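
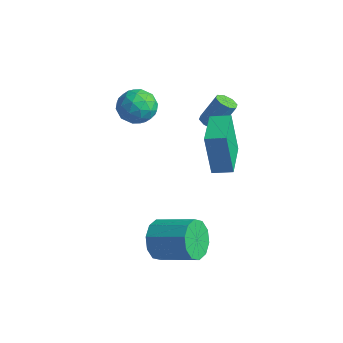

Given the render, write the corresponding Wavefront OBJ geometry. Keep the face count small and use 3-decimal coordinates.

v 1.458 2.014 1.726
v 1.982 2.08 1.54
v 2.366 2.731 2.847
v 1.842 2.666 3.034
v 1.732 2.415 1.447
v 2.115 3.066 2.754
v 1.321 2.515 1.517
v 1.705 3.167 2.824
v 0.991 2.322 1.71
v 1.374 2.974 3.017
v 0.934 1.949 1.913
v 1.318 2.6 3.22
v 1.185 1.614 2.006
v 1.568 2.265 3.313
v 1.595 1.513 1.936
v 1.979 2.165 3.243
v 1.926 1.706 1.743
v 2.309 2.358 3.05
v 2.879 1.072 1.249
v 2.493 0.988 3.332
v 3.591 1.681 1.405
v 3.205 1.597 3.488
v 4.215 -0.537 1.432
v 3.829 -0.621 3.515
v 4.927 0.072 1.588
v 4.541 -0.012 3.671
v -1.731 0.344 3.038
v -1.078 0.899 2.524
v -1.062 -0.999 2.436
v -0.409 -0.444 1.922
v -0.351 -0.49 2.918
v -0.764 0.34 3.29
v -1.376 -0.44 1.67
v -1.789 0.39 2.042
v -0.859 0.414 1.679
v -0.225 0.384 2.45
v -1.915 -0.484 2.51
v -1.281 -0.514 3.281
v -1.463 0.739 2.834
v -0.677 -0.839 2.126
v -0.643 -0.866 2.712
v -0.259 -0.54 2.41
v -1.279 0.411 3.284
v -0.895 0.737 2.982
v -0.468 -0.079 3.214
v -1.245 -0.837 1.978
v -0.861 -0.511 1.676
v -1.881 0.44 2.55
v -1.497 0.766 2.248
v -1.672 -0.021 1.746
v -0.951 0.781 2.035
v -0.558 -0.008 1.681
v -1.126 -0.006 1.533
v -1.369 0.481 1.751
v -0.578 0.763 2.489
v -0.185 -0.026 2.135
v -0.151 -0.053 2.72
v -0.394 0.435 2.939
v -0.449 0.478 1.992
v -1.955 -0.074 2.825
v -1.562 -0.863 2.471
v -1.746 -0.535 2.021
v -1.989 -0.047 2.24
v -1.582 -0.092 3.279
v -1.189 -0.881 2.925
v -0.771 -0.581 3.209
v -1.014 -0.094 3.427
v -1.691 -0.578 2.968
v 3.028 -2.542 -2.732
v 3.527 -2.877 -3.593
v 5.192 -2.153 -2.909
v 4.692 -1.818 -2.048
v 3.312 -2.276 -3.707
v 4.977 -1.551 -3.023
v 2.988 -1.776 -3.449
v 4.653 -1.051 -2.765
v 2.68 -1.569 -2.917
v 4.345 -0.844 -2.233
v 2.504 -1.734 -2.314
v 4.169 -1.009 -1.63
v 2.528 -2.207 -1.871
v 4.193 -1.483 -1.187
v 2.743 -2.809 -1.757
v 4.408 -2.084 -1.073
v 3.067 -3.309 -2.015
v 4.732 -2.584 -1.331
v 3.375 -3.516 -2.547
v 5.04 -2.791 -1.863
v 3.551 -3.351 -3.15
v 5.216 -2.626 -2.466
f 2 1 5
f 2 5 3
f 3 5 6
f 3 6 4
f 5 1 7
f 5 7 6
f 6 7 8
f 6 8 4
f 7 1 9
f 7 9 8
f 8 9 10
f 8 10 4
f 9 1 11
f 9 11 10
f 10 11 12
f 10 12 4
f 11 1 13
f 11 13 12
f 12 13 14
f 12 14 4
f 13 1 15
f 13 15 14
f 14 15 16
f 14 16 4
f 15 1 17
f 15 17 16
f 16 17 18
f 16 18 4
f 17 1 2
f 17 2 18
f 18 2 3
f 18 3 4
f 20 22 19
f 23 20 19
f 19 22 21
f 21 23 19
f 20 26 22
f 24 20 23
f 24 26 20
f 22 26 21
f 25 23 21
f 21 26 25
f 25 24 23
f 26 24 25
f 27 64 43
f 64 38 67
f 43 67 32
f 64 67 43
f 27 43 39
f 43 32 44
f 39 44 28
f 43 44 39
f 27 39 48
f 39 28 49
f 48 49 34
f 39 49 48
f 27 48 60
f 48 34 63
f 60 63 37
f 48 63 60
f 27 60 64
f 60 37 68
f 64 68 38
f 60 68 64
f 28 44 55
f 44 32 58
f 55 58 36
f 44 58 55
f 32 67 45
f 67 38 66
f 45 66 31
f 67 66 45
f 38 68 65
f 68 37 61
f 65 61 29
f 68 61 65
f 37 63 62
f 63 34 50
f 62 50 33
f 63 50 62
f 34 49 54
f 49 28 51
f 54 51 35
f 49 51 54
f 30 56 42
f 56 36 57
f 42 57 31
f 56 57 42
f 30 42 40
f 42 31 41
f 40 41 29
f 42 41 40
f 30 40 47
f 40 29 46
f 47 46 33
f 40 46 47
f 30 47 52
f 47 33 53
f 52 53 35
f 47 53 52
f 30 52 56
f 52 35 59
f 56 59 36
f 52 59 56
f 31 57 45
f 57 36 58
f 45 58 32
f 57 58 45
f 29 41 65
f 41 31 66
f 65 66 38
f 41 66 65
f 33 46 62
f 46 29 61
f 62 61 37
f 46 61 62
f 35 53 54
f 53 33 50
f 54 50 34
f 53 50 54
f 36 59 55
f 59 35 51
f 55 51 28
f 59 51 55
f 70 69 73
f 70 73 71
f 71 73 74
f 71 74 72
f 73 69 75
f 73 75 74
f 74 75 76
f 74 76 72
f 75 69 77
f 75 77 76
f 76 77 78
f 76 78 72
f 77 69 79
f 77 79 78
f 78 79 80
f 78 80 72
f 79 69 81
f 79 81 80
f 80 81 82
f 80 82 72
f 81 69 83
f 81 83 82
f 82 83 84
f 82 84 72
f 83 69 85
f 83 85 84
f 84 85 86
f 84 86 72
f 85 69 87
f 85 87 86
f 86 87 88
f 86 88 72
f 87 69 89
f 87 89 88
f 88 89 90
f 88 90 72
f 89 69 70
f 89 70 90
f 90 70 71
f 90 71 72



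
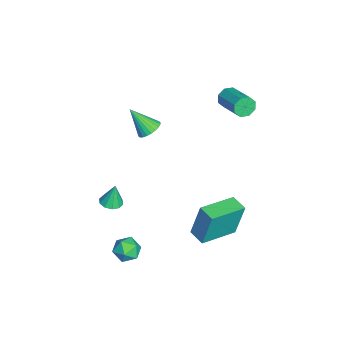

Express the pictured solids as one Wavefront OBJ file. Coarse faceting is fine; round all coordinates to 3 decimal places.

v 3.578 -1.913 -3.208
v 4.024 -2.107 -2.615
v 3.656 -3.073 -3.645
v 4.102 -3.267 -3.052
v 3.36 -3.106 -2.937
v 3.312 -2.389 -2.667
v 4.368 -2.791 -3.593
v 4.32 -2.074 -3.323
v 4.512 -2.649 -2.852
v 3.89 -2.844 -2.447
v 3.79 -2.336 -3.813
v 3.168 -2.531 -3.408
v 2.914 0.439 -2.593
v 2.843 0.892 -0.677
v 1.621 2.013 -3.014
v 1.551 2.467 -1.098
v 3.649 1.013 -2.702
v 3.579 1.467 -0.786
v 2.357 2.588 -3.123
v 2.286 3.041 -1.207
v 0.831 -3.522 -2.444
v 1.434 -3.431 -2.43
v 0.769 -3.298 -1.196
v 1.268 -3.099 -2.498
v 0.935 -2.929 -2.545
v 0.563 -2.985 -2.554
v 0.292 -3.246 -2.521
v 0.228 -3.612 -2.458
v 0.394 -3.944 -2.391
v 0.727 -4.114 -2.344
v 1.1 -4.058 -2.335
v 1.37 -3.797 -2.368
v -2.699 -1.784 0.063
v -2.073 -2.07 0.009
v -3.041 -2.776 1.337
v -2.024 -1.868 0.179
v -2.077 -1.653 0.332
v -2.225 -1.458 0.444
v -2.445 -1.313 0.498
v -2.704 -1.239 0.486
v -2.962 -1.249 0.409
v -3.18 -1.34 0.28
v -3.324 -1.498 0.118
v -3.374 -1.701 -0.053
v -3.32 -1.916 -0.206
v -3.172 -2.111 -0.318
v -2.952 -2.256 -0.372
v -2.694 -2.33 -0.36
v -2.436 -2.32 -0.283
v -2.218 -2.229 -0.154
v -2.237 2.127 3.212
v -1.923 1.921 2.719
v -0.55 2.727 3.254
v -0.863 2.933 3.748
v -2.136 2.337 2.638
v -0.763 3.143 3.173
v -2.408 2.631 2.893
v -1.034 3.436 3.429
v -2.579 2.629 3.336
v -1.206 3.435 3.871
v -2.55 2.333 3.706
v -1.177 3.139 4.241
v -2.337 1.917 3.787
v -0.964 2.723 4.322
v -2.066 1.624 3.531
v -0.692 2.429 4.067
v -1.894 1.625 3.089
v -0.521 2.431 3.624
f 1 12 6
f 1 6 2
f 1 2 8
f 1 8 11
f 1 11 12
f 2 6 10
f 6 12 5
f 12 11 3
f 11 8 7
f 8 2 9
f 4 10 5
f 4 5 3
f 4 3 7
f 4 7 9
f 4 9 10
f 5 10 6
f 3 5 12
f 7 3 11
f 9 7 8
f 10 9 2
f 14 16 13
f 17 14 13
f 13 16 15
f 15 17 13
f 14 20 16
f 18 14 17
f 18 20 14
f 16 20 15
f 19 17 15
f 15 20 19
f 19 18 17
f 20 18 19
f 22 21 24
f 22 24 23
f 24 21 25
f 24 25 23
f 25 21 26
f 25 26 23
f 26 21 27
f 26 27 23
f 27 21 28
f 27 28 23
f 28 21 29
f 28 29 23
f 29 21 30
f 29 30 23
f 30 21 31
f 30 31 23
f 31 21 32
f 31 32 23
f 32 21 22
f 32 22 23
f 34 33 36
f 34 36 35
f 36 33 37
f 36 37 35
f 37 33 38
f 37 38 35
f 38 33 39
f 38 39 35
f 39 33 40
f 39 40 35
f 40 33 41
f 40 41 35
f 41 33 42
f 41 42 35
f 42 33 43
f 42 43 35
f 43 33 44
f 43 44 35
f 44 33 45
f 44 45 35
f 45 33 46
f 45 46 35
f 46 33 47
f 46 47 35
f 47 33 48
f 47 48 35
f 48 33 49
f 48 49 35
f 49 33 50
f 49 50 35
f 50 33 34
f 50 34 35
f 52 51 55
f 52 55 53
f 53 55 56
f 53 56 54
f 55 51 57
f 55 57 56
f 56 57 58
f 56 58 54
f 57 51 59
f 57 59 58
f 58 59 60
f 58 60 54
f 59 51 61
f 59 61 60
f 60 61 62
f 60 62 54
f 61 51 63
f 61 63 62
f 62 63 64
f 62 64 54
f 63 51 65
f 63 65 64
f 64 65 66
f 64 66 54
f 65 51 67
f 65 67 66
f 66 67 68
f 66 68 54
f 67 51 52
f 67 52 68
f 68 52 53
f 68 53 54



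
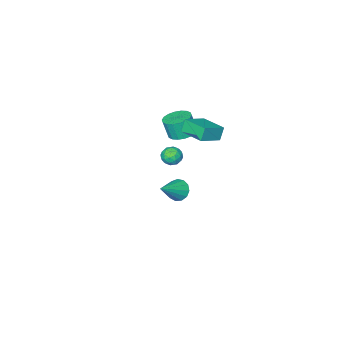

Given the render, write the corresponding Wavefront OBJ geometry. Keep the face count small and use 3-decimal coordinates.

v -3.796 -2.038 1.028
v -3.138 -2.6 0.78
v -2.946 -2.924 2.024
v -3.604 -2.362 2.272
v -2.943 -2.255 0.84
v -2.751 -2.579 2.084
v -2.917 -1.867 0.937
v -2.725 -2.192 2.181
v -3.065 -1.513 1.052
v -2.873 -1.838 2.296
v -3.358 -1.263 1.162
v -3.166 -1.588 2.406
v -3.737 -1.167 1.246
v -3.545 -1.491 2.49
v -4.128 -1.242 1.286
v -3.937 -1.567 2.531
v -4.454 -1.476 1.276
v -4.262 -1.8 2.52
v -4.649 -1.821 1.216
v -4.457 -2.145 2.46
v -4.675 -2.208 1.119
v -4.483 -2.533 2.363
v -4.527 -2.562 1.004
v -4.335 -2.887 2.248
v -4.234 -2.812 0.894
v -4.042 -3.137 2.138
v -3.855 -2.909 0.81
v -3.663 -3.233 2.054
v -3.463 -2.833 0.769
v -3.272 -3.158 2.014
v -0.289 2.074 3.351
v 0.054 2.375 2.87
v 0.586 2.065 3.97
v 0.929 2.366 3.489
v 0.453 2.695 3.812
v -0.088 2.7 3.43
v 0.728 1.74 3.41
v 0.187 1.745 3.028
v 0.682 2.168 2.907
v 0.513 2.758 3.156
v 0.127 1.682 3.684
v -0.042 2.272 3.933
v -0.194 2.225 3.056
v 0.834 2.215 3.784
v 0.554 2.408 3.974
v 0.756 2.585 3.691
v -0.278 2.416 3.385
v -0.076 2.593 3.103
v 0.159 2.781 3.656
v 0.716 1.847 3.737
v 0.918 2.024 3.455
v -0.116 1.855 3.149
v 0.086 2.032 2.866
v 0.481 1.659 3.184
v 0.377 2.281 2.796
v 0.891 2.275 3.159
v 0.773 1.907 3.113
v 0.455 1.911 2.888
v 0.277 2.628 2.942
v 0.791 2.622 3.305
v 0.511 2.815 3.495
v 0.194 2.819 3.27
v 0.646 2.506 2.963
v -0.151 1.818 3.535
v 0.363 1.812 3.898
v 0.446 1.621 3.57
v 0.129 1.625 3.345
v -0.251 2.165 3.681
v 0.263 2.159 4.044
v 0.185 2.529 3.952
v -0.133 2.533 3.727
v -0.006 1.934 3.877
v -2.849 0.736 3.222
v -3.201 0.65 4.068
v -2.942 2.398 3.353
v -3.294 2.312 4.199
v -1.466 0.768 3.801
v -1.818 0.682 4.647
v -1.559 2.43 3.932
v -1.911 2.344 4.778
v -3.593 -2.217 -4.176
v -3.196 -1.966 -4.824
v -2.027 -1.923 -3.104
v -3.388 -1.601 -4.644
v -3.645 -1.43 -4.315
v -3.886 -1.51 -3.942
v -4.033 -1.814 -3.643
v -4.041 -2.246 -3.514
v -3.906 -2.668 -3.595
v -3.672 -2.947 -3.86
v -3.413 -2.995 -4.226
v -3.211 -2.795 -4.576
v -3.13 -2.411 -4.799
f 2 1 5
f 2 5 3
f 3 5 6
f 3 6 4
f 5 1 7
f 5 7 6
f 6 7 8
f 6 8 4
f 7 1 9
f 7 9 8
f 8 9 10
f 8 10 4
f 9 1 11
f 9 11 10
f 10 11 12
f 10 12 4
f 11 1 13
f 11 13 12
f 12 13 14
f 12 14 4
f 13 1 15
f 13 15 14
f 14 15 16
f 14 16 4
f 15 1 17
f 15 17 16
f 16 17 18
f 16 18 4
f 17 1 19
f 17 19 18
f 18 19 20
f 18 20 4
f 19 1 21
f 19 21 20
f 20 21 22
f 20 22 4
f 21 1 23
f 21 23 22
f 22 23 24
f 22 24 4
f 23 1 25
f 23 25 24
f 24 25 26
f 24 26 4
f 25 1 27
f 25 27 26
f 26 27 28
f 26 28 4
f 27 1 29
f 27 29 28
f 28 29 30
f 28 30 4
f 29 1 2
f 29 2 30
f 30 2 3
f 30 3 4
f 31 68 47
f 68 42 71
f 47 71 36
f 68 71 47
f 31 47 43
f 47 36 48
f 43 48 32
f 47 48 43
f 31 43 52
f 43 32 53
f 52 53 38
f 43 53 52
f 31 52 64
f 52 38 67
f 64 67 41
f 52 67 64
f 31 64 68
f 64 41 72
f 68 72 42
f 64 72 68
f 32 48 59
f 48 36 62
f 59 62 40
f 48 62 59
f 36 71 49
f 71 42 70
f 49 70 35
f 71 70 49
f 42 72 69
f 72 41 65
f 69 65 33
f 72 65 69
f 41 67 66
f 67 38 54
f 66 54 37
f 67 54 66
f 38 53 58
f 53 32 55
f 58 55 39
f 53 55 58
f 34 60 46
f 60 40 61
f 46 61 35
f 60 61 46
f 34 46 44
f 46 35 45
f 44 45 33
f 46 45 44
f 34 44 51
f 44 33 50
f 51 50 37
f 44 50 51
f 34 51 56
f 51 37 57
f 56 57 39
f 51 57 56
f 34 56 60
f 56 39 63
f 60 63 40
f 56 63 60
f 35 61 49
f 61 40 62
f 49 62 36
f 61 62 49
f 33 45 69
f 45 35 70
f 69 70 42
f 45 70 69
f 37 50 66
f 50 33 65
f 66 65 41
f 50 65 66
f 39 57 58
f 57 37 54
f 58 54 38
f 57 54 58
f 40 63 59
f 63 39 55
f 59 55 32
f 63 55 59
f 74 76 73
f 77 74 73
f 73 76 75
f 75 77 73
f 74 80 76
f 78 74 77
f 78 80 74
f 76 80 75
f 79 77 75
f 75 80 79
f 79 78 77
f 80 78 79
f 82 81 84
f 82 84 83
f 84 81 85
f 84 85 83
f 85 81 86
f 85 86 83
f 86 81 87
f 86 87 83
f 87 81 88
f 87 88 83
f 88 81 89
f 88 89 83
f 89 81 90
f 89 90 83
f 90 81 91
f 90 91 83
f 91 81 92
f 91 92 83
f 92 81 93
f 92 93 83
f 93 81 82
f 93 82 83



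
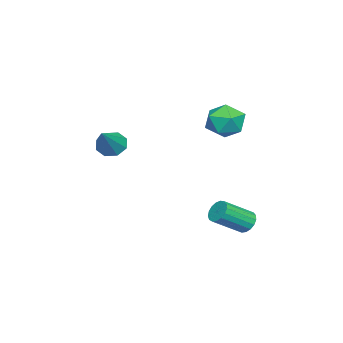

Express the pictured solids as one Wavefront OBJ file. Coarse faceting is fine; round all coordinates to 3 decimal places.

v 0.583 2.4 2.142
v 0.994 2.7 3.002
v 1.486 1.06 2.178
v 1.897 1.36 3.038
v 0.937 1.085 3.012
v 0.379 1.913 2.99
v 2.101 1.847 2.19
v 1.543 2.675 2.168
v 1.932 2.358 3.032
v 1.212 1.887 3.54
v 1.268 1.873 1.64
v 0.548 1.402 2.148
v 2.519 -2.821 1.089
v 2.985 -2.957 0.543
v 3.881 -2.739 2.231
v 2.892 -2.41 0.614
v 2.581 -2.105 0.963
v 2.233 -2.219 1.386
v 2.053 -2.686 1.634
v 2.146 -3.232 1.563
v 2.457 -3.538 1.214
v 2.805 -3.424 0.791
v 1.646 3.01 -3.13
v 1.995 2.896 -3.617
v 2.944 1.876 -2.697
v 2.594 1.99 -2.21
v 2.122 3.128 -3.492
v 3.071 2.107 -2.572
v 2.141 3.332 -3.284
v 3.09 2.311 -2.364
v 2.045 3.462 -3.041
v 2.994 2.442 -2.121
v 1.858 3.489 -2.818
v 2.807 2.469 -1.898
v 1.623 3.407 -2.667
v 2.572 2.386 -1.747
v 1.392 3.233 -2.622
v 2.341 2.213 -1.702
v 1.22 3.009 -2.693
v 2.169 1.988 -1.773
v 1.145 2.784 -2.864
v 2.094 1.764 -1.944
v 1.185 2.612 -3.097
v 2.134 1.591 -2.177
v 1.33 2.531 -3.337
v 2.279 1.51 -2.416
v 1.548 2.559 -3.529
v 2.497 1.539 -2.609
v 1.788 2.691 -3.63
v 2.737 1.671 -2.71
f 1 12 6
f 1 6 2
f 1 2 8
f 1 8 11
f 1 11 12
f 2 6 10
f 6 12 5
f 12 11 3
f 11 8 7
f 8 2 9
f 4 10 5
f 4 5 3
f 4 3 7
f 4 7 9
f 4 9 10
f 5 10 6
f 3 5 12
f 7 3 11
f 9 7 8
f 10 9 2
f 14 13 16
f 14 16 15
f 16 13 17
f 16 17 15
f 17 13 18
f 17 18 15
f 18 13 19
f 18 19 15
f 19 13 20
f 19 20 15
f 20 13 21
f 20 21 15
f 21 13 22
f 21 22 15
f 22 13 14
f 22 14 15
f 24 23 27
f 24 27 25
f 25 27 28
f 25 28 26
f 27 23 29
f 27 29 28
f 28 29 30
f 28 30 26
f 29 23 31
f 29 31 30
f 30 31 32
f 30 32 26
f 31 23 33
f 31 33 32
f 32 33 34
f 32 34 26
f 33 23 35
f 33 35 34
f 34 35 36
f 34 36 26
f 35 23 37
f 35 37 36
f 36 37 38
f 36 38 26
f 37 23 39
f 37 39 38
f 38 39 40
f 38 40 26
f 39 23 41
f 39 41 40
f 40 41 42
f 40 42 26
f 41 23 43
f 41 43 42
f 42 43 44
f 42 44 26
f 43 23 45
f 43 45 44
f 44 45 46
f 44 46 26
f 45 23 47
f 45 47 46
f 46 47 48
f 46 48 26
f 47 23 49
f 47 49 48
f 48 49 50
f 48 50 26
f 49 23 24
f 49 24 50
f 50 24 25
f 50 25 26



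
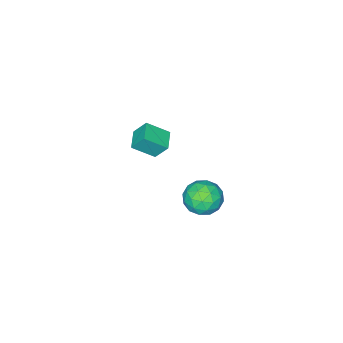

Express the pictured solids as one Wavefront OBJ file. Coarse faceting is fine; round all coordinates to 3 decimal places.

v 0.568 4.908 -1.143
v 1.159 4.494 -2.034
v -0.519 3.406 -1.166
v 0.072 2.992 -2.057
v 0.563 3.057 -1.024
v 1.235 3.986 -1.009
v -0.595 3.914 -2.191
v 0.077 4.843 -2.176
v 0.44 3.88 -2.681
v 1.156 3.35 -1.96
v -0.516 4.55 -1.24
v 0.2 4.02 -0.519
v 0.959 4.833 -1.586
v -0.319 3.067 -1.614
v -0.03 3.106 -1.006
v 0.317 2.862 -1.53
v 1.004 4.534 -0.984
v 1.351 4.291 -1.508
v 1.001 3.446 -0.914
v -0.711 3.609 -1.692
v -0.364 3.366 -2.216
v 0.323 5.038 -1.67
v 0.67 4.794 -2.194
v -0.361 4.454 -2.286
v 0.884 4.229 -2.49
v 0.245 3.346 -2.504
v -0.148 3.888 -2.583
v 0.247 4.434 -2.574
v 1.305 3.917 -2.066
v 0.666 3.034 -2.08
v 0.955 3.073 -1.473
v 1.349 3.619 -1.464
v 0.882 3.556 -2.447
v -0.026 4.866 -1.12
v -0.665 3.983 -1.134
v -0.709 4.281 -1.736
v -0.315 4.827 -1.727
v 0.395 4.554 -0.696
v -0.244 3.671 -0.71
v 0.393 3.466 -0.626
v 0.788 4.012 -0.617
v -0.242 4.344 -0.753
v -2.259 -3.968 -3.314
v -2.605 -3.291 -2.272
v -3.219 -3.064 -4.22
v -3.566 -2.388 -3.177
v -1.294 -3.152 -3.523
v -1.641 -2.476 -2.48
v -2.255 -2.249 -4.428
v -2.601 -1.572 -3.386
f 1 38 17
f 38 12 41
f 17 41 6
f 38 41 17
f 1 17 13
f 17 6 18
f 13 18 2
f 17 18 13
f 1 13 22
f 13 2 23
f 22 23 8
f 13 23 22
f 1 22 34
f 22 8 37
f 34 37 11
f 22 37 34
f 1 34 38
f 34 11 42
f 38 42 12
f 34 42 38
f 2 18 29
f 18 6 32
f 29 32 10
f 18 32 29
f 6 41 19
f 41 12 40
f 19 40 5
f 41 40 19
f 12 42 39
f 42 11 35
f 39 35 3
f 42 35 39
f 11 37 36
f 37 8 24
f 36 24 7
f 37 24 36
f 8 23 28
f 23 2 25
f 28 25 9
f 23 25 28
f 4 30 16
f 30 10 31
f 16 31 5
f 30 31 16
f 4 16 14
f 16 5 15
f 14 15 3
f 16 15 14
f 4 14 21
f 14 3 20
f 21 20 7
f 14 20 21
f 4 21 26
f 21 7 27
f 26 27 9
f 21 27 26
f 4 26 30
f 26 9 33
f 30 33 10
f 26 33 30
f 5 31 19
f 31 10 32
f 19 32 6
f 31 32 19
f 3 15 39
f 15 5 40
f 39 40 12
f 15 40 39
f 7 20 36
f 20 3 35
f 36 35 11
f 20 35 36
f 9 27 28
f 27 7 24
f 28 24 8
f 27 24 28
f 10 33 29
f 33 9 25
f 29 25 2
f 33 25 29
f 44 46 43
f 47 44 43
f 43 46 45
f 45 47 43
f 44 50 46
f 48 44 47
f 48 50 44
f 46 50 45
f 49 47 45
f 45 50 49
f 49 48 47
f 50 48 49



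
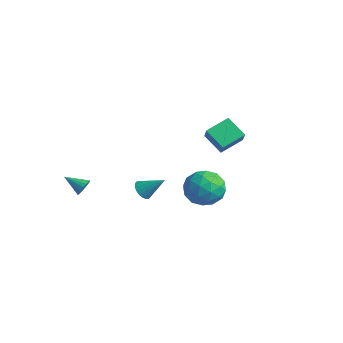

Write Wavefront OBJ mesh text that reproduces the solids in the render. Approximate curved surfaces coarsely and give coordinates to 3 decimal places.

v 3.271 0.557 -1.39
v 3.836 -0.211 -2.006
v 2.964 -0.709 -0.094
v 3.529 -1.477 -0.71
v 4.087 -0.612 -0.231
v 4.277 0.17 -1.032
v 2.523 -1.09 -1.068
v 2.713 -0.308 -1.869
v 3.374 -1.229 -1.808
v 4.34 -0.934 -1.29
v 2.46 0.014 -0.81
v 3.426 0.309 -0.292
v 3.581 0.284 -1.812
v 3.219 -1.204 -0.288
v 3.548 -0.696 -0.006
v 3.879 -1.147 -0.369
v 3.84 0.508 -1.239
v 4.172 0.056 -1.601
v 4.319 -0.179 -0.558
v 2.628 -0.976 -0.499
v 2.96 -1.428 -0.861
v 2.921 0.227 -1.731
v 3.252 -0.224 -2.094
v 2.481 -0.741 -1.542
v 3.641 -0.766 -2.057
v 3.46 -1.51 -1.296
v 2.869 -1.282 -1.506
v 2.981 -0.823 -1.977
v 4.209 -0.592 -1.753
v 4.028 -1.337 -0.991
v 4.356 -0.828 -0.71
v 4.468 -0.368 -1.18
v 3.937 -1.191 -1.636
v 2.772 0.417 -1.109
v 2.591 -0.328 -0.347
v 2.332 -0.552 -0.92
v 2.444 -0.092 -1.39
v 3.34 0.59 -0.804
v 3.159 -0.154 -0.043
v 3.819 -0.097 -0.123
v 3.931 0.362 -0.594
v 2.863 0.271 -0.464
v -0.48 -1.325 -2.89
v -0.014 -1.699 -3.057
v 0.42 -0.615 -1.97
v 0.007 -1.491 -3.237
v -0.069 -1.251 -3.349
v -0.226 -1.025 -3.37
v -0.434 -0.858 -3.296
v -0.65 -0.785 -3.141
v -0.833 -0.818 -2.937
v -0.945 -0.952 -2.724
v -0.966 -1.159 -2.543
v -0.89 -1.4 -2.432
v -0.733 -1.626 -2.411
v -0.526 -1.792 -2.485
v -0.309 -1.866 -2.639
v -0.126 -1.833 -2.843
v -3.06 -3.153 -3.328
v -2.759 -3.217 -2.872
v -4.02 -3.707 -2.772
v -2.875 -2.983 -2.839
v -3.033 -2.788 -2.918
v -3.197 -2.677 -3.091
v -3.33 -2.674 -3.318
v -3.401 -2.782 -3.548
v -3.393 -2.975 -3.727
v -3.31 -3.208 -3.815
v -3.169 -3.429 -3.791
v -3.003 -3.587 -3.661
v -2.85 -3.646 -3.455
v -2.745 -3.591 -3.22
v -2.712 -3.437 -3.009
v -0.552 2.719 -0.444
v -0.405 4.043 0.077
v 0.578 2.897 -1.216
v 0.725 4.221 -0.695
v 0.115 2.299 0.435
v 0.262 3.623 0.956
v 1.245 2.477 -0.337
v 1.392 3.801 0.184
f 1 38 17
f 38 12 41
f 17 41 6
f 38 41 17
f 1 17 13
f 17 6 18
f 13 18 2
f 17 18 13
f 1 13 22
f 13 2 23
f 22 23 8
f 13 23 22
f 1 22 34
f 22 8 37
f 34 37 11
f 22 37 34
f 1 34 38
f 34 11 42
f 38 42 12
f 34 42 38
f 2 18 29
f 18 6 32
f 29 32 10
f 18 32 29
f 6 41 19
f 41 12 40
f 19 40 5
f 41 40 19
f 12 42 39
f 42 11 35
f 39 35 3
f 42 35 39
f 11 37 36
f 37 8 24
f 36 24 7
f 37 24 36
f 8 23 28
f 23 2 25
f 28 25 9
f 23 25 28
f 4 30 16
f 30 10 31
f 16 31 5
f 30 31 16
f 4 16 14
f 16 5 15
f 14 15 3
f 16 15 14
f 4 14 21
f 14 3 20
f 21 20 7
f 14 20 21
f 4 21 26
f 21 7 27
f 26 27 9
f 21 27 26
f 4 26 30
f 26 9 33
f 30 33 10
f 26 33 30
f 5 31 19
f 31 10 32
f 19 32 6
f 31 32 19
f 3 15 39
f 15 5 40
f 39 40 12
f 15 40 39
f 7 20 36
f 20 3 35
f 36 35 11
f 20 35 36
f 9 27 28
f 27 7 24
f 28 24 8
f 27 24 28
f 10 33 29
f 33 9 25
f 29 25 2
f 33 25 29
f 44 43 46
f 44 46 45
f 46 43 47
f 46 47 45
f 47 43 48
f 47 48 45
f 48 43 49
f 48 49 45
f 49 43 50
f 49 50 45
f 50 43 51
f 50 51 45
f 51 43 52
f 51 52 45
f 52 43 53
f 52 53 45
f 53 43 54
f 53 54 45
f 54 43 55
f 54 55 45
f 55 43 56
f 55 56 45
f 56 43 57
f 56 57 45
f 57 43 58
f 57 58 45
f 58 43 44
f 58 44 45
f 60 59 62
f 60 62 61
f 62 59 63
f 62 63 61
f 63 59 64
f 63 64 61
f 64 59 65
f 64 65 61
f 65 59 66
f 65 66 61
f 66 59 67
f 66 67 61
f 67 59 68
f 67 68 61
f 68 59 69
f 68 69 61
f 69 59 70
f 69 70 61
f 70 59 71
f 70 71 61
f 71 59 72
f 71 72 61
f 72 59 73
f 72 73 61
f 73 59 60
f 73 60 61
f 75 77 74
f 78 75 74
f 74 77 76
f 76 78 74
f 75 81 77
f 79 75 78
f 79 81 75
f 77 81 76
f 80 78 76
f 76 81 80
f 80 79 78
f 81 79 80



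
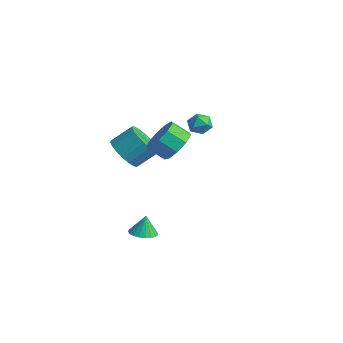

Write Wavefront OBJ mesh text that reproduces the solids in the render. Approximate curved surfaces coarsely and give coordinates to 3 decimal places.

v 2.854 -2.685 2.518
v 3.255 -2.176 3.343
v 2.588 -2.825 4.068
v 2.186 -3.335 3.242
v 2.667 -1.836 3.107
v 2 -2.486 3.832
v 2.167 -1.894 2.595
v 1.5 -2.544 3.32
v 1.988 -2.322 2.046
v 1.321 -2.972 2.771
v 2.214 -2.92 1.719
v 1.547 -3.57 2.443
v 2.739 -3.408 1.765
v 2.072 -4.058 2.49
v 3.318 -3.558 2.163
v 2.651 -4.207 2.888
v 3.679 -3.299 2.727
v 3.012 -3.949 3.452
v 3.654 -2.753 3.193
v 2.987 -3.403 3.918
v -1.158 1.355 1.634
v -0.488 1.684 1.643
v -0.812 0.676 0.697
v -0.142 1.005 0.706
v -0.341 0.547 1.261
v -0.555 0.967 1.841
v -0.745 1.393 0.499
v -0.959 1.813 1.079
v -0.233 1.707 0.942
v 0.017 1.185 1.413
v -1.317 1.175 0.927
v -1.067 0.653 1.398
v 1.306 -3.773 -4.336
v 2.073 -3.796 -4.284
v 1.234 -3.527 -3.184
v 2.021 -3.488 -4.353
v 1.844 -3.229 -4.419
v 1.575 -3.064 -4.471
v 1.259 -3.022 -4.499
v 0.951 -3.11 -4.499
v 0.704 -3.312 -4.472
v 0.561 -3.594 -4.42
v 0.548 -3.907 -4.354
v 0.665 -4.197 -4.285
v 0.893 -4.413 -4.225
v 1.192 -4.519 -4.184
v 1.511 -4.496 -4.169
v 1.795 -4.348 -4.183
v 1.993 -4.1 -4.224
v 0.496 -4.337 1.377
v 1.041 -3.877 0.593
v 1.47 -2.843 1.499
v 0.924 -3.303 2.283
v 0.647 -3.682 0.558
v 1.076 -2.648 1.463
v 0.227 -3.601 0.663
v 0.656 -2.567 1.569
v -0.146 -3.647 0.893
v 0.282 -2.613 1.798
v -0.409 -3.812 1.206
v 0.019 -2.778 2.111
v -0.515 -4.068 1.548
v -0.087 -3.034 2.454
v -0.447 -4.371 1.861
v -0.018 -3.337 2.767
v -0.215 -4.668 2.091
v 0.213 -3.633 2.996
v 0.139 -4.907 2.197
v 0.568 -3.873 3.102
v 0.556 -5.048 2.161
v 0.984 -4.014 3.067
v 0.961 -5.066 1.99
v 1.39 -4.032 2.895
v 1.287 -4.958 1.712
v 1.715 -3.924 2.618
v 1.475 -4.743 1.377
v 1.903 -3.709 2.283
v 1.494 -4.457 1.042
v 1.923 -3.423 1.948
v 1.341 -4.151 0.765
v 1.769 -3.117 1.671
f 2 1 5
f 2 5 3
f 3 5 6
f 3 6 4
f 5 1 7
f 5 7 6
f 6 7 8
f 6 8 4
f 7 1 9
f 7 9 8
f 8 9 10
f 8 10 4
f 9 1 11
f 9 11 10
f 10 11 12
f 10 12 4
f 11 1 13
f 11 13 12
f 12 13 14
f 12 14 4
f 13 1 15
f 13 15 14
f 14 15 16
f 14 16 4
f 15 1 17
f 15 17 16
f 16 17 18
f 16 18 4
f 17 1 19
f 17 19 18
f 18 19 20
f 18 20 4
f 19 1 2
f 19 2 20
f 20 2 3
f 20 3 4
f 21 32 26
f 21 26 22
f 21 22 28
f 21 28 31
f 21 31 32
f 22 26 30
f 26 32 25
f 32 31 23
f 31 28 27
f 28 22 29
f 24 30 25
f 24 25 23
f 24 23 27
f 24 27 29
f 24 29 30
f 25 30 26
f 23 25 32
f 27 23 31
f 29 27 28
f 30 29 22
f 34 33 36
f 34 36 35
f 36 33 37
f 36 37 35
f 37 33 38
f 37 38 35
f 38 33 39
f 38 39 35
f 39 33 40
f 39 40 35
f 40 33 41
f 40 41 35
f 41 33 42
f 41 42 35
f 42 33 43
f 42 43 35
f 43 33 44
f 43 44 35
f 44 33 45
f 44 45 35
f 45 33 46
f 45 46 35
f 46 33 47
f 46 47 35
f 47 33 48
f 47 48 35
f 48 33 49
f 48 49 35
f 49 33 34
f 49 34 35
f 51 50 54
f 51 54 52
f 52 54 55
f 52 55 53
f 54 50 56
f 54 56 55
f 55 56 57
f 55 57 53
f 56 50 58
f 56 58 57
f 57 58 59
f 57 59 53
f 58 50 60
f 58 60 59
f 59 60 61
f 59 61 53
f 60 50 62
f 60 62 61
f 61 62 63
f 61 63 53
f 62 50 64
f 62 64 63
f 63 64 65
f 63 65 53
f 64 50 66
f 64 66 65
f 65 66 67
f 65 67 53
f 66 50 68
f 66 68 67
f 67 68 69
f 67 69 53
f 68 50 70
f 68 70 69
f 69 70 71
f 69 71 53
f 70 50 72
f 70 72 71
f 71 72 73
f 71 73 53
f 72 50 74
f 72 74 73
f 73 74 75
f 73 75 53
f 74 50 76
f 74 76 75
f 75 76 77
f 75 77 53
f 76 50 78
f 76 78 77
f 77 78 79
f 77 79 53
f 78 50 80
f 78 80 79
f 79 80 81
f 79 81 53
f 80 50 51
f 80 51 81
f 81 51 52
f 81 52 53



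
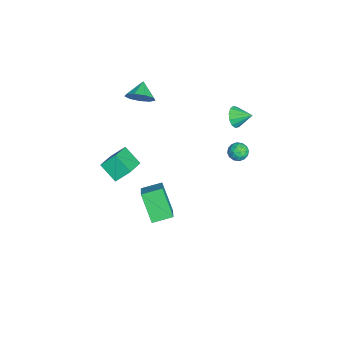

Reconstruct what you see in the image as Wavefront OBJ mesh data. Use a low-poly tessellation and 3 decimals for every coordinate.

v -1.977 -4.874 -2.792
v -2.091 -3.993 -1.971
v -3.502 -4.346 -3.568
v -3.615 -3.465 -2.746
v -1.245 -3.995 -3.634
v -1.358 -3.114 -2.812
v -2.769 -3.467 -4.409
v -2.883 -2.586 -3.588
v -2.111 3.504 -1.927
v -1.549 3.154 -1.941
v -2.411 2.986 -1.039
v -1.849 2.636 -1.053
v -1.833 3.284 -0.916
v -1.647 3.604 -1.465
v -2.313 2.536 -1.515
v -2.127 2.856 -2.064
v -1.674 2.556 -1.686
v -1.377 3.018 -1.316
v -2.583 3.122 -1.664
v -2.286 3.584 -1.294
v -1.803 3.375 -2.012
v -2.157 2.765 -0.968
v -2.147 3.146 -0.887
v -1.817 2.941 -0.896
v -1.861 3.639 -1.733
v -1.531 3.433 -1.741
v -1.698 3.51 -1.138
v -2.429 2.707 -1.239
v -2.099 2.501 -1.247
v -2.143 3.199 -2.084
v -1.813 2.994 -2.093
v -2.262 2.63 -1.842
v -1.546 2.817 -1.871
v -1.723 2.512 -1.348
v -1.996 2.454 -1.62
v -1.887 2.642 -1.943
v -1.372 3.089 -1.653
v -1.549 2.784 -1.131
v -1.539 3.165 -1.05
v -1.43 3.353 -1.373
v -1.445 2.737 -1.503
v -2.411 3.356 -1.849
v -2.588 3.051 -1.327
v -2.53 2.787 -1.607
v -2.421 2.975 -1.93
v -2.237 3.628 -1.632
v -2.414 3.323 -1.109
v -2.073 3.498 -1.037
v -1.964 3.686 -1.36
v -2.515 3.403 -1.477
v 2.911 -2.42 0.269
v 4.27 -2.391 1.205
v 2.682 -1.259 0.567
v 4.041 -1.23 1.502
v 3.939 -1.83 -1.242
v 5.298 -1.801 -0.307
v 3.71 -0.669 -0.945
v 5.069 -0.64 -0.009
v -2.399 -2.532 3.248
v -1.998 -2.821 4
v -3.361 -2.348 3.832
v -1.919 -2.214 3.94
v -2.064 -1.755 3.556
v -2.366 -1.659 3.028
v -2.684 -1.972 2.603
v -2.868 -2.546 2.48
v -2.832 -3.114 2.716
v -2.594 -3.409 3.201
v -2.265 -3.293 3.708
v -3.401 2.914 0.415
v -3.138 2.527 1.001
v -3.059 3.886 0.905
v -2.819 2.555 0.724
v -2.686 2.697 0.349
v -2.779 2.908 -0.005
v -3.07 3.121 -0.225
v -3.465 3.269 -0.243
v -3.84 3.304 -0.051
v -4.076 3.215 0.288
v -4.097 3.031 0.668
v -3.897 2.81 0.968
v -3.539 2.622 1.091
f 2 4 1
f 5 2 1
f 1 4 3
f 3 5 1
f 2 8 4
f 6 2 5
f 6 8 2
f 4 8 3
f 7 5 3
f 3 8 7
f 7 6 5
f 8 6 7
f 9 46 25
f 46 20 49
f 25 49 14
f 46 49 25
f 9 25 21
f 25 14 26
f 21 26 10
f 25 26 21
f 9 21 30
f 21 10 31
f 30 31 16
f 21 31 30
f 9 30 42
f 30 16 45
f 42 45 19
f 30 45 42
f 9 42 46
f 42 19 50
f 46 50 20
f 42 50 46
f 10 26 37
f 26 14 40
f 37 40 18
f 26 40 37
f 14 49 27
f 49 20 48
f 27 48 13
f 49 48 27
f 20 50 47
f 50 19 43
f 47 43 11
f 50 43 47
f 19 45 44
f 45 16 32
f 44 32 15
f 45 32 44
f 16 31 36
f 31 10 33
f 36 33 17
f 31 33 36
f 12 38 24
f 38 18 39
f 24 39 13
f 38 39 24
f 12 24 22
f 24 13 23
f 22 23 11
f 24 23 22
f 12 22 29
f 22 11 28
f 29 28 15
f 22 28 29
f 12 29 34
f 29 15 35
f 34 35 17
f 29 35 34
f 12 34 38
f 34 17 41
f 38 41 18
f 34 41 38
f 13 39 27
f 39 18 40
f 27 40 14
f 39 40 27
f 11 23 47
f 23 13 48
f 47 48 20
f 23 48 47
f 15 28 44
f 28 11 43
f 44 43 19
f 28 43 44
f 17 35 36
f 35 15 32
f 36 32 16
f 35 32 36
f 18 41 37
f 41 17 33
f 37 33 10
f 41 33 37
f 52 54 51
f 55 52 51
f 51 54 53
f 53 55 51
f 52 58 54
f 56 52 55
f 56 58 52
f 54 58 53
f 57 55 53
f 53 58 57
f 57 56 55
f 58 56 57
f 60 59 62
f 60 62 61
f 62 59 63
f 62 63 61
f 63 59 64
f 63 64 61
f 64 59 65
f 64 65 61
f 65 59 66
f 65 66 61
f 66 59 67
f 66 67 61
f 67 59 68
f 67 68 61
f 68 59 69
f 68 69 61
f 69 59 60
f 69 60 61
f 71 70 73
f 71 73 72
f 73 70 74
f 73 74 72
f 74 70 75
f 74 75 72
f 75 70 76
f 75 76 72
f 76 70 77
f 76 77 72
f 77 70 78
f 77 78 72
f 78 70 79
f 78 79 72
f 79 70 80
f 79 80 72
f 80 70 81
f 80 81 72
f 81 70 82
f 81 82 72
f 82 70 71
f 82 71 72



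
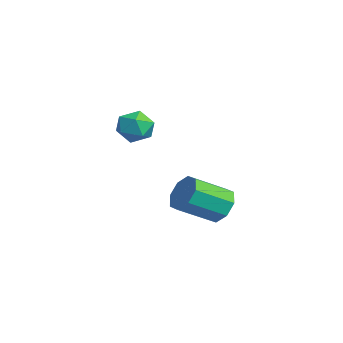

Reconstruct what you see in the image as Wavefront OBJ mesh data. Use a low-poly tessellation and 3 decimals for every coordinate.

v 1.774 0.465 1.887
v 2.206 0.407 1.416
v 2.014 -0.487 2.224
v 2.446 -0.545 1.753
v 2.549 -0.133 2.233
v 2.401 0.455 2.025
v 1.819 -0.535 1.615
v 1.671 0.053 1.407
v 2.234 -0.211 1.248
v 2.684 0.038 1.63
v 1.536 -0.118 2.01
v 1.986 0.131 2.392
v 1.205 2.814 -1.95
v 1.577 2.551 -2.481
v 1.708 1.323 -1.781
v 1.335 1.586 -1.25
v 1.885 2.793 -2.115
v 2.015 1.564 -1.414
v 1.794 3.047 -1.652
v 1.924 1.819 -0.952
v 1.358 3.165 -1.364
v 1.488 1.937 -0.664
v 0.832 3.077 -1.419
v 0.963 1.849 -0.719
v 0.525 2.836 -1.786
v 0.655 1.607 -1.085
v 0.616 2.581 -2.248
v 0.746 1.353 -1.548
v 1.052 2.463 -2.536
v 1.182 1.235 -1.836
f 1 12 6
f 1 6 2
f 1 2 8
f 1 8 11
f 1 11 12
f 2 6 10
f 6 12 5
f 12 11 3
f 11 8 7
f 8 2 9
f 4 10 5
f 4 5 3
f 4 3 7
f 4 7 9
f 4 9 10
f 5 10 6
f 3 5 12
f 7 3 11
f 9 7 8
f 10 9 2
f 14 13 17
f 14 17 15
f 15 17 18
f 15 18 16
f 17 13 19
f 17 19 18
f 18 19 20
f 18 20 16
f 19 13 21
f 19 21 20
f 20 21 22
f 20 22 16
f 21 13 23
f 21 23 22
f 22 23 24
f 22 24 16
f 23 13 25
f 23 25 24
f 24 25 26
f 24 26 16
f 25 13 27
f 25 27 26
f 26 27 28
f 26 28 16
f 27 13 29
f 27 29 28
f 28 29 30
f 28 30 16
f 29 13 14
f 29 14 30
f 30 14 15
f 30 15 16



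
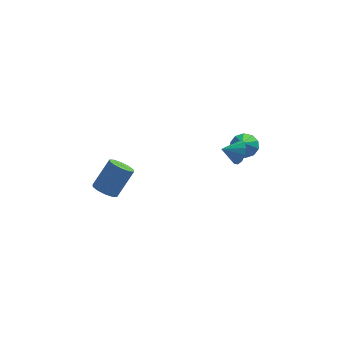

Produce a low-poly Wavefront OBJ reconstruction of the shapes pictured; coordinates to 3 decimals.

v 2.417 1.193 2.469
v 2.748 0.866 3.058
v 1.523 1.047 2.891
v 2.723 1.278 3.149
v 2.602 1.663 3.024
v 2.421 1.899 2.723
v 2.24 1.911 2.342
v 2.115 1.695 2.001
v 2.086 1.32 1.809
v 2.162 0.904 1.826
v 2.32 0.581 2.048
v 2.508 0.452 2.403
v 2.668 0.558 2.78
v -4.35 3.196 -2.194
v -3.735 3.255 -2.619
v -2.815 3.962 -1.191
v -3.43 3.904 -0.766
v -3.975 3.649 -2.66
v -3.055 4.357 -1.232
v -4.359 3.87 -2.522
v -3.439 4.578 -1.095
v -4.739 3.834 -2.259
v -3.819 4.542 -0.832
v -4.97 3.554 -1.972
v -4.05 4.262 -0.544
v -4.965 3.138 -1.769
v -4.045 3.845 -0.341
v -4.725 2.743 -1.728
v -3.805 3.451 -0.3
v -4.341 2.522 -1.865
v -3.421 3.23 -0.438
v -3.961 2.558 -2.128
v -3.041 3.266 -0.701
v -3.73 2.838 -2.416
v -2.81 3.546 -0.988
v 2.913 3.396 1.053
v 3.35 3.808 1.518
v 2.687 2.224 2.307
v 2.906 3.951 1.572
v 2.464 3.882 1.427
v 2.194 3.627 1.14
v 2.199 3.283 0.82
v 2.476 2.983 0.589
v 2.92 2.84 0.535
v 3.362 2.909 0.68
v 3.632 3.164 0.967
v 3.627 3.508 1.287
f 2 1 4
f 2 4 3
f 4 1 5
f 4 5 3
f 5 1 6
f 5 6 3
f 6 1 7
f 6 7 3
f 7 1 8
f 7 8 3
f 8 1 9
f 8 9 3
f 9 1 10
f 9 10 3
f 10 1 11
f 10 11 3
f 11 1 12
f 11 12 3
f 12 1 13
f 12 13 3
f 13 1 2
f 13 2 3
f 15 14 18
f 15 18 16
f 16 18 19
f 16 19 17
f 18 14 20
f 18 20 19
f 19 20 21
f 19 21 17
f 20 14 22
f 20 22 21
f 21 22 23
f 21 23 17
f 22 14 24
f 22 24 23
f 23 24 25
f 23 25 17
f 24 14 26
f 24 26 25
f 25 26 27
f 25 27 17
f 26 14 28
f 26 28 27
f 27 28 29
f 27 29 17
f 28 14 30
f 28 30 29
f 29 30 31
f 29 31 17
f 30 14 32
f 30 32 31
f 31 32 33
f 31 33 17
f 32 14 34
f 32 34 33
f 33 34 35
f 33 35 17
f 34 14 15
f 34 15 35
f 35 15 16
f 35 16 17
f 37 36 39
f 37 39 38
f 39 36 40
f 39 40 38
f 40 36 41
f 40 41 38
f 41 36 42
f 41 42 38
f 42 36 43
f 42 43 38
f 43 36 44
f 43 44 38
f 44 36 45
f 44 45 38
f 45 36 46
f 45 46 38
f 46 36 47
f 46 47 38
f 47 36 37
f 47 37 38



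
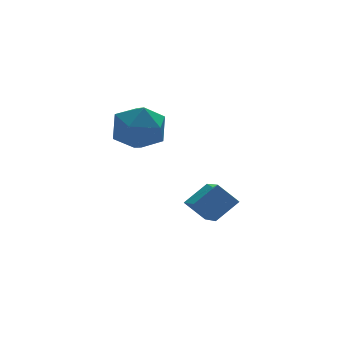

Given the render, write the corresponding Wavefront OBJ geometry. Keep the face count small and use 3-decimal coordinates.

v -0.873 0.743 -1.779
v -1.178 -1.099 -1.007
v 0.166 0.905 -0.981
v -0.139 -0.936 -0.209
v -0.161 0.276 -2.611
v -0.466 -1.565 -1.839
v 0.878 0.439 -1.813
v 0.573 -1.403 -1.041
v -3.312 1.449 2.413
v -2.572 1.355 3.365
v -3.068 -0.455 2.035
v -2.328 -0.549 2.987
v -3.509 -0.35 3.157
v -3.659 0.827 3.39
v -1.981 0.073 2.01
v -2.131 1.25 2.243
v -1.749 0.505 3.116
v -2.693 0.243 3.824
v -2.947 0.657 1.576
v -3.891 0.395 2.284
f 2 4 1
f 5 2 1
f 1 4 3
f 3 5 1
f 2 8 4
f 6 2 5
f 6 8 2
f 4 8 3
f 7 5 3
f 3 8 7
f 7 6 5
f 8 6 7
f 9 20 14
f 9 14 10
f 9 10 16
f 9 16 19
f 9 19 20
f 10 14 18
f 14 20 13
f 20 19 11
f 19 16 15
f 16 10 17
f 12 18 13
f 12 13 11
f 12 11 15
f 12 15 17
f 12 17 18
f 13 18 14
f 11 13 20
f 15 11 19
f 17 15 16
f 18 17 10



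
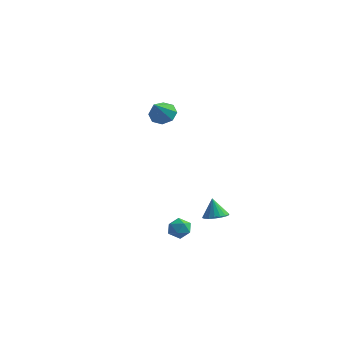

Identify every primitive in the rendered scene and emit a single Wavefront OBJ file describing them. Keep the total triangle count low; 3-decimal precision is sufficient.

v 0.515 3.689 -3.726
v 1.039 4.131 -3.651
v 0.205 3.871 -2.634
v 0.811 4.312 -3.746
v 0.523 4.37 -3.837
v 0.234 4.293 -3.907
v 0 4.096 -3.94
v -0.131 3.819 -3.931
v -0.135 3.516 -3.882
v -0.01 3.247 -3.801
v 0.219 3.066 -3.706
v 0.507 3.008 -3.615
v 0.796 3.085 -3.546
v 1.029 3.282 -3.513
v 1.161 3.559 -3.521
v 1.164 3.862 -3.571
v 0.119 0.31 -3.475
v 0.728 0.551 -3.376
v 0.192 -0.251 -2.564
v 0.801 -0.01 -2.465
v 0.276 0.39 -2.417
v 0.23 0.736 -2.98
v 0.69 -0.436 -2.96
v 0.644 -0.09 -3.523
v 1.081 0.089 -3.058
v 0.825 0.6 -2.722
v 0.095 -0.3 -3.218
v -0.161 0.211 -2.882
v -2.018 2.815 3.229
v -1.322 3.025 3.366
v -1.902 1.765 4.251
v -1.699 3.298 3.689
v -2.263 3.288 3.742
v -2.683 3 3.494
v -2.714 2.604 3.091
v -2.337 2.331 2.768
v -1.773 2.341 2.715
v -1.353 2.629 2.963
f 2 1 4
f 2 4 3
f 4 1 5
f 4 5 3
f 5 1 6
f 5 6 3
f 6 1 7
f 6 7 3
f 7 1 8
f 7 8 3
f 8 1 9
f 8 9 3
f 9 1 10
f 9 10 3
f 10 1 11
f 10 11 3
f 11 1 12
f 11 12 3
f 12 1 13
f 12 13 3
f 13 1 14
f 13 14 3
f 14 1 15
f 14 15 3
f 15 1 16
f 15 16 3
f 16 1 2
f 16 2 3
f 17 28 22
f 17 22 18
f 17 18 24
f 17 24 27
f 17 27 28
f 18 22 26
f 22 28 21
f 28 27 19
f 27 24 23
f 24 18 25
f 20 26 21
f 20 21 19
f 20 19 23
f 20 23 25
f 20 25 26
f 21 26 22
f 19 21 28
f 23 19 27
f 25 23 24
f 26 25 18
f 30 29 32
f 30 32 31
f 32 29 33
f 32 33 31
f 33 29 34
f 33 34 31
f 34 29 35
f 34 35 31
f 35 29 36
f 35 36 31
f 36 29 37
f 36 37 31
f 37 29 38
f 37 38 31
f 38 29 30
f 38 30 31



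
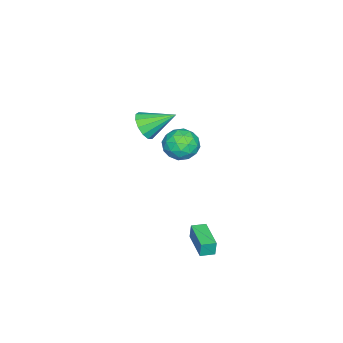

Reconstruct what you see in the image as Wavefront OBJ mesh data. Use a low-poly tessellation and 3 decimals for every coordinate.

v -0.228 3.137 3.581
v 0.696 3.43 3.263
v 0.344 1.61 3.837
v 1.268 1.903 3.519
v 0.898 2.253 4.403
v 0.544 3.197 4.244
v 0.496 1.843 2.856
v 0.142 2.787 2.697
v 1.143 2.63 2.815
v 1.392 2.884 3.771
v -0.352 2.156 3.329
v -0.103 2.41 4.285
v 0.184 3.417 3.4
v 0.856 1.623 3.7
v 0.639 1.829 4.22
v 1.182 2.001 4.033
v 0.095 3.28 3.976
v 0.638 3.453 3.789
v 0.757 2.761 4.459
v 0.402 1.587 3.311
v 0.945 1.76 3.124
v -0.142 3.039 3.067
v 0.401 3.211 2.88
v 0.283 2.279 2.641
v 0.99 3.119 2.949
v 1.326 2.222 3.1
v 0.872 2.187 2.71
v 0.664 2.741 2.617
v 1.136 3.269 3.511
v 1.472 2.371 3.662
v 1.255 2.577 4.181
v 1.047 3.132 4.088
v 1.399 2.799 3.248
v -0.432 2.669 3.438
v -0.096 1.771 3.589
v -0.007 1.908 3.012
v -0.215 2.463 2.919
v -0.286 2.818 4
v 0.05 1.921 4.151
v 0.376 2.299 4.483
v 0.168 2.853 4.39
v -0.359 2.241 3.852
v -0.06 2.768 -4.003
v -0.072 2.835 -3.116
v -0.57 3.396 -4.057
v -0.582 3.462 -3.169
v 1.362 3.918 -4.071
v 1.35 3.984 -3.183
v 0.852 4.545 -4.124
v 0.84 4.612 -3.237
v -3.29 -1.159 1.339
v -2.458 -1.157 1.776
v -3.81 0.419 2.321
v -2.398 -0.865 1.338
v -2.621 -0.666 0.901
v -3.057 -0.624 0.602
v -3.567 -0.752 0.538
v -3.989 -1.009 0.728
v -4.189 -1.314 1.112
v -4.104 -1.57 1.568
v -3.761 -1.695 1.952
v -3.268 -1.65 2.14
v -2.782 -1.45 2.075
f 1 38 17
f 38 12 41
f 17 41 6
f 38 41 17
f 1 17 13
f 17 6 18
f 13 18 2
f 17 18 13
f 1 13 22
f 13 2 23
f 22 23 8
f 13 23 22
f 1 22 34
f 22 8 37
f 34 37 11
f 22 37 34
f 1 34 38
f 34 11 42
f 38 42 12
f 34 42 38
f 2 18 29
f 18 6 32
f 29 32 10
f 18 32 29
f 6 41 19
f 41 12 40
f 19 40 5
f 41 40 19
f 12 42 39
f 42 11 35
f 39 35 3
f 42 35 39
f 11 37 36
f 37 8 24
f 36 24 7
f 37 24 36
f 8 23 28
f 23 2 25
f 28 25 9
f 23 25 28
f 4 30 16
f 30 10 31
f 16 31 5
f 30 31 16
f 4 16 14
f 16 5 15
f 14 15 3
f 16 15 14
f 4 14 21
f 14 3 20
f 21 20 7
f 14 20 21
f 4 21 26
f 21 7 27
f 26 27 9
f 21 27 26
f 4 26 30
f 26 9 33
f 30 33 10
f 26 33 30
f 5 31 19
f 31 10 32
f 19 32 6
f 31 32 19
f 3 15 39
f 15 5 40
f 39 40 12
f 15 40 39
f 7 20 36
f 20 3 35
f 36 35 11
f 20 35 36
f 9 27 28
f 27 7 24
f 28 24 8
f 27 24 28
f 10 33 29
f 33 9 25
f 29 25 2
f 33 25 29
f 44 46 43
f 47 44 43
f 43 46 45
f 45 47 43
f 44 50 46
f 48 44 47
f 48 50 44
f 46 50 45
f 49 47 45
f 45 50 49
f 49 48 47
f 50 48 49
f 52 51 54
f 52 54 53
f 54 51 55
f 54 55 53
f 55 51 56
f 55 56 53
f 56 51 57
f 56 57 53
f 57 51 58
f 57 58 53
f 58 51 59
f 58 59 53
f 59 51 60
f 59 60 53
f 60 51 61
f 60 61 53
f 61 51 62
f 61 62 53
f 62 51 63
f 62 63 53
f 63 51 52
f 63 52 53



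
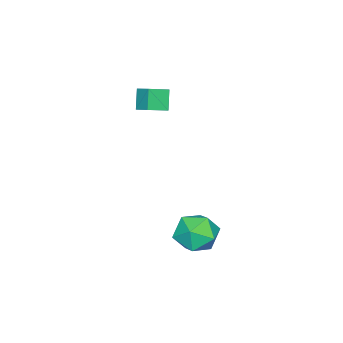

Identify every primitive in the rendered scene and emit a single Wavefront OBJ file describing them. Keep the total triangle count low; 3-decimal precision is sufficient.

v 2.701 1.508 -3.247
v 3.463 1.476 -4.172
v 3.657 0.044 -2.408
v 4.419 0.012 -3.333
v 4.431 0.943 -2.578
v 3.841 1.848 -3.097
v 3.279 -0.328 -3.483
v 2.689 0.577 -4.002
v 3.82 0.341 -4.318
v 4.533 1.126 -3.758
v 2.587 0.394 -2.822
v 3.3 1.179 -2.262
v 0.303 -4.383 2.903
v 0.654 -3.53 3.339
v -0.623 -3.821 2.548
v -0.272 -2.968 2.984
v 0.872 -4.092 1.876
v 1.223 -3.239 2.312
v -0.054 -3.53 1.521
v 0.297 -2.677 1.957
f 1 12 6
f 1 6 2
f 1 2 8
f 1 8 11
f 1 11 12
f 2 6 10
f 6 12 5
f 12 11 3
f 11 8 7
f 8 2 9
f 4 10 5
f 4 5 3
f 4 3 7
f 4 7 9
f 4 9 10
f 5 10 6
f 3 5 12
f 7 3 11
f 9 7 8
f 10 9 2
f 14 16 13
f 17 14 13
f 13 16 15
f 15 17 13
f 14 20 16
f 18 14 17
f 18 20 14
f 16 20 15
f 19 17 15
f 15 20 19
f 19 18 17
f 20 18 19



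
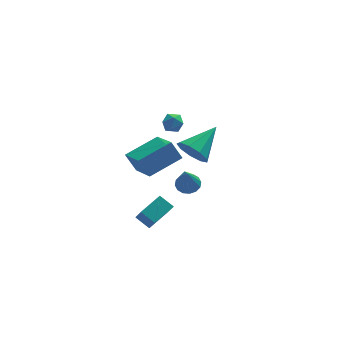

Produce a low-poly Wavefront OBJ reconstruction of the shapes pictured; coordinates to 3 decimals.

v -0.287 0.202 -4.743
v -0.099 -0.664 -3.659
v -0.948 0.728 -4.208
v -0.76 -0.138 -3.124
v 0.82 1.078 -4.236
v 1.008 0.212 -3.152
v 0.159 1.604 -3.701
v 0.347 0.738 -2.617
v 0.482 0.617 3.254
v 1.075 0.87 3.354
v 0.865 -0.35 3.426
v 1.458 -0.097 3.526
v 0.98 0.01 3.957
v 0.744 0.608 3.851
v 1.196 -0.088 2.929
v 0.96 0.51 2.823
v 1.516 0.434 3.154
v 1.383 0.494 3.789
v 0.557 0.026 2.991
v 0.424 0.086 3.626
v 2.229 1.946 -0.238
v 2.701 2.148 -1.119
v 3.691 3.134 0.818
v 2.215 2.633 -0.992
v 1.736 2.796 -0.512
v 1.487 2.562 0.096
v 1.586 2.039 0.548
v 1.985 1.473 0.632
v 2.498 1.128 0.309
v 2.886 1.166 -0.27
v 2.966 1.569 -0.834
v 1.619 -0.712 -0.693
v 2.199 -1.056 -0.781
v 1.301 -1.688 1.013
v 2.29 -0.768 -0.6
v 2.201 -0.466 -0.443
v 1.956 -0.229 -0.354
v 1.621 -0.122 -0.355
v 1.285 -0.174 -0.447
v 1.038 -0.369 -0.605
v 0.947 -0.657 -0.786
v 1.036 -0.959 -0.942
v 1.281 -1.196 -1.032
v 1.617 -1.303 -1.03
v 1.953 -1.251 -0.939
v -1.289 2.178 -0.235
v -0.796 0.363 0.556
v 0.519 2.969 0.454
v 1.012 1.154 1.245
v -0.752 1.866 -1.285
v -0.259 0.051 -0.494
v 1.056 2.657 -0.596
v 1.549 0.842 0.195
f 2 4 1
f 5 2 1
f 1 4 3
f 3 5 1
f 2 8 4
f 6 2 5
f 6 8 2
f 4 8 3
f 7 5 3
f 3 8 7
f 7 6 5
f 8 6 7
f 9 20 14
f 9 14 10
f 9 10 16
f 9 16 19
f 9 19 20
f 10 14 18
f 14 20 13
f 20 19 11
f 19 16 15
f 16 10 17
f 12 18 13
f 12 13 11
f 12 11 15
f 12 15 17
f 12 17 18
f 13 18 14
f 11 13 20
f 15 11 19
f 17 15 16
f 18 17 10
f 22 21 24
f 22 24 23
f 24 21 25
f 24 25 23
f 25 21 26
f 25 26 23
f 26 21 27
f 26 27 23
f 27 21 28
f 27 28 23
f 28 21 29
f 28 29 23
f 29 21 30
f 29 30 23
f 30 21 31
f 30 31 23
f 31 21 22
f 31 22 23
f 33 32 35
f 33 35 34
f 35 32 36
f 35 36 34
f 36 32 37
f 36 37 34
f 37 32 38
f 37 38 34
f 38 32 39
f 38 39 34
f 39 32 40
f 39 40 34
f 40 32 41
f 40 41 34
f 41 32 42
f 41 42 34
f 42 32 43
f 42 43 34
f 43 32 44
f 43 44 34
f 44 32 45
f 44 45 34
f 45 32 33
f 45 33 34
f 47 49 46
f 50 47 46
f 46 49 48
f 48 50 46
f 47 53 49
f 51 47 50
f 51 53 47
f 49 53 48
f 52 50 48
f 48 53 52
f 52 51 50
f 53 51 52



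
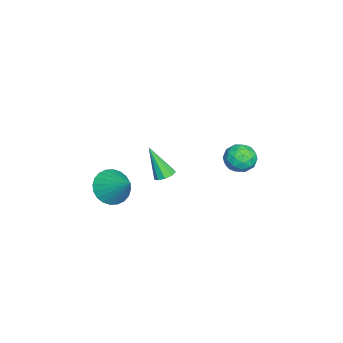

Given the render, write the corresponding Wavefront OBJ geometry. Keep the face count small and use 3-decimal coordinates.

v -1.579 -1.013 -2.877
v -1.285 -0.634 -2.629
v -1.901 -1.807 -1.283
v -1.638 -0.528 -2.647
v -1.964 -0.648 -2.773
v -2.11 -0.939 -2.947
v -2.008 -1.265 -3.089
v -1.705 -1.472 -3.131
v -1.344 -1.465 -3.055
v -1.093 -1.246 -2.895
v -1.069 -0.918 -2.727
v 0.764 3.142 1.188
v 1.265 3.452 0.648
v 0.855 1.988 0.612
v 1.356 2.298 0.072
v 1.59 2.214 0.831
v 1.534 2.927 1.187
v 0.586 2.513 0.073
v 0.53 3.226 0.429
v 1.155 3.063 -0.042
v 1.775 2.878 0.427
v 0.345 2.562 0.833
v 0.965 2.377 1.302
v 1.006 3.398 0.969
v 1.114 2.042 0.291
v 1.251 1.992 0.738
v 1.546 2.174 0.42
v 1.165 3.09 1.286
v 1.459 3.272 0.968
v 1.65 2.544 1.076
v 0.661 2.168 0.292
v 0.955 2.35 -0.026
v 0.574 3.266 0.84
v 0.869 3.448 0.522
v 0.47 2.896 0.184
v 1.236 3.352 0.246
v 1.29 2.673 -0.093
v 0.837 2.8 -0.092
v 0.804 3.219 0.117
v 1.601 3.243 0.521
v 1.654 2.565 0.182
v 1.792 2.515 0.629
v 1.759 2.935 0.838
v 1.536 3.014 0.116
v 0.466 2.875 1.078
v 0.519 2.197 0.739
v 0.361 2.505 0.422
v 0.328 2.925 0.631
v 0.83 2.767 1.353
v 0.884 2.088 1.014
v 1.316 2.221 1.143
v 1.283 2.64 1.352
v 0.584 2.426 1.144
v -0.216 -3.217 -2.943
v 0.278 -2.854 -3.721
v 0.676 -2.183 -1.897
v -0.023 -2.612 -3.704
v -0.353 -2.463 -3.57
v -0.663 -2.428 -3.341
v -0.904 -2.513 -3.052
v -1.04 -2.706 -2.746
v -1.051 -2.976 -2.47
v -0.935 -3.283 -2.266
v -0.709 -3.579 -2.166
v -0.408 -3.821 -2.183
v -0.078 -3.971 -2.317
v 0.231 -4.005 -2.546
v 0.473 -3.92 -2.835
v 0.609 -3.728 -3.141
v 0.62 -3.458 -3.417
v 0.503 -3.151 -3.621
f 2 1 4
f 2 4 3
f 4 1 5
f 4 5 3
f 5 1 6
f 5 6 3
f 6 1 7
f 6 7 3
f 7 1 8
f 7 8 3
f 8 1 9
f 8 9 3
f 9 1 10
f 9 10 3
f 10 1 11
f 10 11 3
f 11 1 2
f 11 2 3
f 12 49 28
f 49 23 52
f 28 52 17
f 49 52 28
f 12 28 24
f 28 17 29
f 24 29 13
f 28 29 24
f 12 24 33
f 24 13 34
f 33 34 19
f 24 34 33
f 12 33 45
f 33 19 48
f 45 48 22
f 33 48 45
f 12 45 49
f 45 22 53
f 49 53 23
f 45 53 49
f 13 29 40
f 29 17 43
f 40 43 21
f 29 43 40
f 17 52 30
f 52 23 51
f 30 51 16
f 52 51 30
f 23 53 50
f 53 22 46
f 50 46 14
f 53 46 50
f 22 48 47
f 48 19 35
f 47 35 18
f 48 35 47
f 19 34 39
f 34 13 36
f 39 36 20
f 34 36 39
f 15 41 27
f 41 21 42
f 27 42 16
f 41 42 27
f 15 27 25
f 27 16 26
f 25 26 14
f 27 26 25
f 15 25 32
f 25 14 31
f 32 31 18
f 25 31 32
f 15 32 37
f 32 18 38
f 37 38 20
f 32 38 37
f 15 37 41
f 37 20 44
f 41 44 21
f 37 44 41
f 16 42 30
f 42 21 43
f 30 43 17
f 42 43 30
f 14 26 50
f 26 16 51
f 50 51 23
f 26 51 50
f 18 31 47
f 31 14 46
f 47 46 22
f 31 46 47
f 20 38 39
f 38 18 35
f 39 35 19
f 38 35 39
f 21 44 40
f 44 20 36
f 40 36 13
f 44 36 40
f 55 54 57
f 55 57 56
f 57 54 58
f 57 58 56
f 58 54 59
f 58 59 56
f 59 54 60
f 59 60 56
f 60 54 61
f 60 61 56
f 61 54 62
f 61 62 56
f 62 54 63
f 62 63 56
f 63 54 64
f 63 64 56
f 64 54 65
f 64 65 56
f 65 54 66
f 65 66 56
f 66 54 67
f 66 67 56
f 67 54 68
f 67 68 56
f 68 54 69
f 68 69 56
f 69 54 70
f 69 70 56
f 70 54 71
f 70 71 56
f 71 54 55
f 71 55 56



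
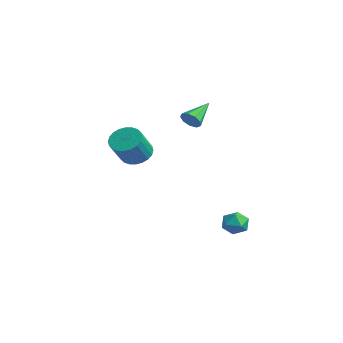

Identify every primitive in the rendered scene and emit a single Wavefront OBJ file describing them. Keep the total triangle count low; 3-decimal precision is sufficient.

v 0.016 3.995 -3.82
v 0.409 4.249 -3.185
v 1.111 3.591 -4.335
v 1.504 3.845 -3.7
v 1.018 3.226 -3.642
v 0.342 3.476 -3.324
v 1.178 4.364 -4.196
v 0.502 4.614 -3.878
v 1.127 4.477 -3.418
v 1.028 3.774 -3.075
v 0.492 4.066 -4.445
v 0.393 3.363 -4.102
v -3.609 0.568 0.268
v -3.233 0.003 -0.337
v -2.574 -0.933 0.946
v -2.951 -0.368 1.552
v -2.974 0.242 -0.296
v -2.315 -0.694 0.988
v -2.812 0.531 -0.168
v -2.153 -0.405 1.116
v -2.771 0.826 0.026
v -2.112 -0.11 1.31
v -2.858 1.081 0.257
v -2.199 0.145 1.54
v -3.059 1.258 0.489
v -2.4 0.322 1.773
v -3.344 1.331 0.688
v -2.686 0.395 1.972
v -3.67 1.287 0.823
v -3.011 0.351 2.107
v -3.986 1.133 0.874
v -3.327 0.197 2.157
v -4.245 0.894 0.832
v -3.586 -0.042 2.116
v -4.407 0.605 0.704
v -3.748 -0.331 1.988
v -4.448 0.31 0.51
v -3.789 -0.626 1.794
v -4.361 0.055 0.28
v -3.702 -0.881 1.563
v -4.16 -0.122 0.047
v -3.501 -1.058 1.331
v -3.874 -0.195 -0.152
v -3.216 -1.131 1.132
v -3.549 -0.151 -0.287
v -2.89 -1.087 0.997
v -0.675 2.141 3.123
v -0.177 2.13 3.492
v -1.265 3.499 3.957
v -0.101 2.372 3.152
v -0.293 2.506 2.799
v -0.664 2.469 2.597
v -1.04 2.278 2.641
v -1.246 2.024 2.91
v -1.185 1.824 3.279
v -0.885 1.772 3.575
v -0.487 1.893 3.659
f 1 12 6
f 1 6 2
f 1 2 8
f 1 8 11
f 1 11 12
f 2 6 10
f 6 12 5
f 12 11 3
f 11 8 7
f 8 2 9
f 4 10 5
f 4 5 3
f 4 3 7
f 4 7 9
f 4 9 10
f 5 10 6
f 3 5 12
f 7 3 11
f 9 7 8
f 10 9 2
f 14 13 17
f 14 17 15
f 15 17 18
f 15 18 16
f 17 13 19
f 17 19 18
f 18 19 20
f 18 20 16
f 19 13 21
f 19 21 20
f 20 21 22
f 20 22 16
f 21 13 23
f 21 23 22
f 22 23 24
f 22 24 16
f 23 13 25
f 23 25 24
f 24 25 26
f 24 26 16
f 25 13 27
f 25 27 26
f 26 27 28
f 26 28 16
f 27 13 29
f 27 29 28
f 28 29 30
f 28 30 16
f 29 13 31
f 29 31 30
f 30 31 32
f 30 32 16
f 31 13 33
f 31 33 32
f 32 33 34
f 32 34 16
f 33 13 35
f 33 35 34
f 34 35 36
f 34 36 16
f 35 13 37
f 35 37 36
f 36 37 38
f 36 38 16
f 37 13 39
f 37 39 38
f 38 39 40
f 38 40 16
f 39 13 41
f 39 41 40
f 40 41 42
f 40 42 16
f 41 13 43
f 41 43 42
f 42 43 44
f 42 44 16
f 43 13 45
f 43 45 44
f 44 45 46
f 44 46 16
f 45 13 14
f 45 14 46
f 46 14 15
f 46 15 16
f 48 47 50
f 48 50 49
f 50 47 51
f 50 51 49
f 51 47 52
f 51 52 49
f 52 47 53
f 52 53 49
f 53 47 54
f 53 54 49
f 54 47 55
f 54 55 49
f 55 47 56
f 55 56 49
f 56 47 57
f 56 57 49
f 57 47 48
f 57 48 49



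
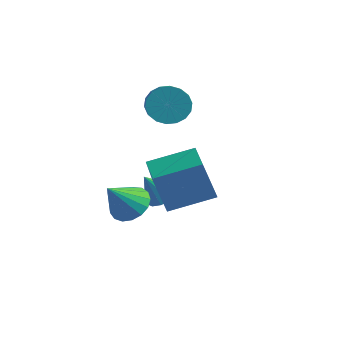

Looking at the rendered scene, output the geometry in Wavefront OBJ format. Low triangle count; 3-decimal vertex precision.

v -0.022 -2.447 -2.086
v -0.521 -2.736 -0.265
v -1.254 -1.155 -2.218
v -1.752 -1.444 -0.397
v 1.372 -1.056 -1.483
v 0.874 -1.345 0.338
v 0.141 0.236 -1.615
v -0.358 -0.053 0.206
v -3.428 2.386 0.564
v -2.922 3.073 1.004
v -2.245 2.221 1.556
v -2.752 1.534 1.116
v -3.241 2.998 1.279
v -2.564 2.146 1.831
v -3.596 2.802 1.413
v -2.919 1.951 1.964
v -3.918 2.524 1.378
v -3.241 1.672 1.93
v -4.143 2.218 1.182
v -3.466 1.366 1.734
v -4.227 1.946 0.864
v -3.55 1.094 1.416
v -4.152 1.76 0.487
v -3.475 0.908 1.038
v -3.935 1.699 0.124
v -3.258 0.847 0.676
v -3.616 1.774 -0.151
v -2.939 0.922 0.401
v -3.261 1.969 -0.284
v -2.584 1.118 0.267
v -2.939 2.248 -0.25
v -2.262 1.396 0.302
v -2.714 2.554 -0.054
v -2.037 1.702 0.498
v -2.63 2.826 0.264
v -1.953 1.974 0.816
v -2.705 3.012 0.642
v -2.028 2.16 1.193
v -3.302 -0.439 -3.979
v -2.706 -1.106 -4.353
v -3.638 -1.521 -2.581
v -2.429 -0.847 -4.086
v -2.352 -0.494 -3.794
v -2.492 -0.129 -3.545
v -2.818 0.166 -3.395
v -3.255 0.322 -3.379
v -3.703 0.304 -3.5
v -4.059 0.116 -3.731
v -4.242 -0.2 -4.019
v -4.209 -0.569 -4.298
v -3.969 -0.909 -4.504
v -3.576 -1.141 -4.589
v -3.12 -1.212 -4.535
v -3.104 1.474 -4.347
v -2.66 0.847 -4.483
v -3.556 0.886 -3.113
v -2.41 1.129 -4.257
v -2.38 1.52 -4.06
v -2.58 1.897 -3.954
v -2.946 2.139 -3.973
v -3.363 2.17 -4.111
v -3.697 1.98 -4.323
v -3.843 1.629 -4.544
v -3.754 1.228 -4.702
v -3.459 0.906 -4.747
v -3.051 0.763 -4.666
f 2 4 1
f 5 2 1
f 1 4 3
f 3 5 1
f 2 8 4
f 6 2 5
f 6 8 2
f 4 8 3
f 7 5 3
f 3 8 7
f 7 6 5
f 8 6 7
f 10 9 13
f 10 13 11
f 11 13 14
f 11 14 12
f 13 9 15
f 13 15 14
f 14 15 16
f 14 16 12
f 15 9 17
f 15 17 16
f 16 17 18
f 16 18 12
f 17 9 19
f 17 19 18
f 18 19 20
f 18 20 12
f 19 9 21
f 19 21 20
f 20 21 22
f 20 22 12
f 21 9 23
f 21 23 22
f 22 23 24
f 22 24 12
f 23 9 25
f 23 25 24
f 24 25 26
f 24 26 12
f 25 9 27
f 25 27 26
f 26 27 28
f 26 28 12
f 27 9 29
f 27 29 28
f 28 29 30
f 28 30 12
f 29 9 31
f 29 31 30
f 30 31 32
f 30 32 12
f 31 9 33
f 31 33 32
f 32 33 34
f 32 34 12
f 33 9 35
f 33 35 34
f 34 35 36
f 34 36 12
f 35 9 37
f 35 37 36
f 36 37 38
f 36 38 12
f 37 9 10
f 37 10 38
f 38 10 11
f 38 11 12
f 40 39 42
f 40 42 41
f 42 39 43
f 42 43 41
f 43 39 44
f 43 44 41
f 44 39 45
f 44 45 41
f 45 39 46
f 45 46 41
f 46 39 47
f 46 47 41
f 47 39 48
f 47 48 41
f 48 39 49
f 48 49 41
f 49 39 50
f 49 50 41
f 50 39 51
f 50 51 41
f 51 39 52
f 51 52 41
f 52 39 53
f 52 53 41
f 53 39 40
f 53 40 41
f 55 54 57
f 55 57 56
f 57 54 58
f 57 58 56
f 58 54 59
f 58 59 56
f 59 54 60
f 59 60 56
f 60 54 61
f 60 61 56
f 61 54 62
f 61 62 56
f 62 54 63
f 62 63 56
f 63 54 64
f 63 64 56
f 64 54 65
f 64 65 56
f 65 54 66
f 65 66 56
f 66 54 55
f 66 55 56



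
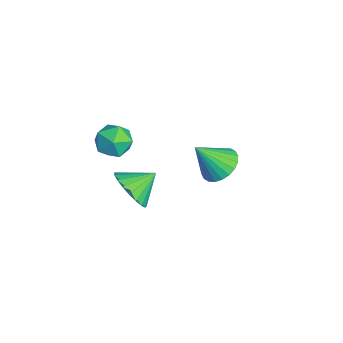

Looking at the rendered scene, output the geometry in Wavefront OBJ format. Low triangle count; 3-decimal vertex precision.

v -2.005 -1.562 1.675
v -1.455 -1.654 0.937
v -1.605 -2.926 2.143
v -1.055 -3.018 1.405
v -0.839 -2.413 2.071
v -1.086 -1.569 1.782
v -1.974 -3.011 1.298
v -2.221 -2.167 1.009
v -1.435 -2.549 0.704
v -0.734 -2.179 1.182
v -2.326 -2.401 1.898
v -1.625 -2.031 2.376
v 3.414 -2.434 3.179
v 4.223 -2.611 3.74
v 3.186 -1.386 3.841
v 4.381 -2.382 3.431
v 4.371 -2.161 3.078
v 4.196 -1.988 2.743
v 3.886 -1.892 2.484
v 3.494 -1.889 2.344
v 3.089 -1.981 2.349
v 2.739 -2.151 2.498
v 2.507 -2.37 2.764
v 2.431 -2.6 3.102
v 2.526 -2.801 3.454
v 2.774 -2.939 3.757
v 3.132 -2.989 3.961
v 3.54 -2.944 4.03
v 3.926 -2.81 3.952
v -0.321 1.916 0.267
v 0.58 2.123 0.435
v -0.339 0.864 1.653
v 0.409 2.383 0.63
v 0.127 2.571 0.77
v -0.223 2.66 0.833
v -0.588 2.635 0.809
v -0.913 2.501 0.704
v -1.147 2.278 0.532
v -1.256 2 0.319
v -1.223 1.708 0.099
v -1.052 1.449 -0.096
v -0.77 1.26 -0.236
v -0.42 1.171 -0.299
v -0.055 1.196 -0.276
v 0.27 1.33 -0.17
v 0.505 1.553 0.002
v 0.613 1.832 0.215
f 1 12 6
f 1 6 2
f 1 2 8
f 1 8 11
f 1 11 12
f 2 6 10
f 6 12 5
f 12 11 3
f 11 8 7
f 8 2 9
f 4 10 5
f 4 5 3
f 4 3 7
f 4 7 9
f 4 9 10
f 5 10 6
f 3 5 12
f 7 3 11
f 9 7 8
f 10 9 2
f 14 13 16
f 14 16 15
f 16 13 17
f 16 17 15
f 17 13 18
f 17 18 15
f 18 13 19
f 18 19 15
f 19 13 20
f 19 20 15
f 20 13 21
f 20 21 15
f 21 13 22
f 21 22 15
f 22 13 23
f 22 23 15
f 23 13 24
f 23 24 15
f 24 13 25
f 24 25 15
f 25 13 26
f 25 26 15
f 26 13 27
f 26 27 15
f 27 13 28
f 27 28 15
f 28 13 29
f 28 29 15
f 29 13 14
f 29 14 15
f 31 30 33
f 31 33 32
f 33 30 34
f 33 34 32
f 34 30 35
f 34 35 32
f 35 30 36
f 35 36 32
f 36 30 37
f 36 37 32
f 37 30 38
f 37 38 32
f 38 30 39
f 38 39 32
f 39 30 40
f 39 40 32
f 40 30 41
f 40 41 32
f 41 30 42
f 41 42 32
f 42 30 43
f 42 43 32
f 43 30 44
f 43 44 32
f 44 30 45
f 44 45 32
f 45 30 46
f 45 46 32
f 46 30 47
f 46 47 32
f 47 30 31
f 47 31 32



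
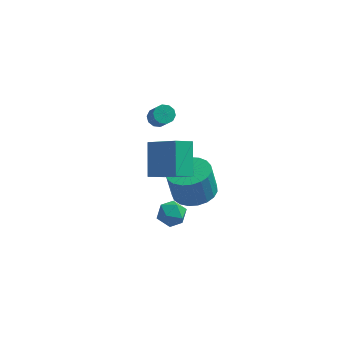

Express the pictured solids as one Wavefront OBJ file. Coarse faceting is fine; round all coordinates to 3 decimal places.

v 2.92 -3.218 -2.927
v 3.439 -3.008 -2.45
v 3.461 -4.272 -3.05
v 3.98 -4.062 -2.573
v 3.293 -4.184 -2.339
v 2.959 -3.533 -2.263
v 3.941 -3.747 -3.237
v 3.607 -3.096 -3.161
v 4.07 -3.335 -2.641
v 3.669 -3.605 -2.086
v 3.231 -3.675 -3.414
v 2.83 -3.945 -2.859
v 2.21 0.681 -0.118
v 2.616 0.522 -0.401
v 3.016 -0.16 0.554
v 2.61 -0.001 0.838
v 2.702 0.79 -0.246
v 3.102 0.108 0.71
v 2.6 1.016 -0.041
v 3 0.334 0.914
v 2.349 1.115 0.134
v 2.749 0.432 1.089
v 2.045 1.047 0.213
v 2.445 0.365 1.168
v 1.804 0.84 0.166
v 2.204 0.158 1.121
v 1.718 0.572 0.01
v 2.118 -0.11 0.966
v 1.82 0.346 -0.194
v 2.22 -0.336 0.761
v 2.071 0.248 -0.369
v 2.471 -0.435 0.586
v 2.375 0.315 -0.448
v 2.775 -0.367 0.507
v 3.171 -3.7 0.009
v 2.506 -4.252 0.511
v 2.98 -2.417 1.168
v 2.315 -2.969 1.67
v 4.485 -4.391 0.99
v 3.82 -4.943 1.492
v 4.294 -3.108 2.149
v 3.629 -3.66 2.651
v 4.037 -0.283 -4.566
v 5.087 -0.317 -4.36
v 4.792 -0.29 -2.849
v 3.743 -0.257 -3.054
v 5.011 0.121 -4.383
v 4.716 0.147 -2.872
v 4.767 0.489 -4.437
v 4.472 0.515 -2.926
v 4.396 0.723 -4.513
v 4.102 0.75 -3.002
v 3.964 0.784 -4.599
v 3.669 0.81 -3.087
v 3.544 0.66 -4.678
v 3.249 0.686 -3.167
v 3.21 0.373 -4.738
v 2.915 0.399 -3.227
v 3.018 -0.028 -4.769
v 2.724 -0.002 -3.257
v 3.003 -0.473 -4.764
v 2.708 -0.446 -3.253
v 3.167 -0.885 -4.725
v 2.872 -0.858 -3.214
v 3.481 -1.192 -4.658
v 3.186 -1.166 -3.147
v 3.891 -1.343 -4.576
v 3.597 -1.317 -3.064
v 4.327 -1.311 -4.491
v 4.032 -1.284 -2.98
v 4.713 -1.1 -4.42
v 4.418 -1.074 -2.908
v 4.981 -0.749 -4.373
v 4.687 -0.722 -2.862
f 1 12 6
f 1 6 2
f 1 2 8
f 1 8 11
f 1 11 12
f 2 6 10
f 6 12 5
f 12 11 3
f 11 8 7
f 8 2 9
f 4 10 5
f 4 5 3
f 4 3 7
f 4 7 9
f 4 9 10
f 5 10 6
f 3 5 12
f 7 3 11
f 9 7 8
f 10 9 2
f 14 13 17
f 14 17 15
f 15 17 18
f 15 18 16
f 17 13 19
f 17 19 18
f 18 19 20
f 18 20 16
f 19 13 21
f 19 21 20
f 20 21 22
f 20 22 16
f 21 13 23
f 21 23 22
f 22 23 24
f 22 24 16
f 23 13 25
f 23 25 24
f 24 25 26
f 24 26 16
f 25 13 27
f 25 27 26
f 26 27 28
f 26 28 16
f 27 13 29
f 27 29 28
f 28 29 30
f 28 30 16
f 29 13 31
f 29 31 30
f 30 31 32
f 30 32 16
f 31 13 33
f 31 33 32
f 32 33 34
f 32 34 16
f 33 13 14
f 33 14 34
f 34 14 15
f 34 15 16
f 36 38 35
f 39 36 35
f 35 38 37
f 37 39 35
f 36 42 38
f 40 36 39
f 40 42 36
f 38 42 37
f 41 39 37
f 37 42 41
f 41 40 39
f 42 40 41
f 44 43 47
f 44 47 45
f 45 47 48
f 45 48 46
f 47 43 49
f 47 49 48
f 48 49 50
f 48 50 46
f 49 43 51
f 49 51 50
f 50 51 52
f 50 52 46
f 51 43 53
f 51 53 52
f 52 53 54
f 52 54 46
f 53 43 55
f 53 55 54
f 54 55 56
f 54 56 46
f 55 43 57
f 55 57 56
f 56 57 58
f 56 58 46
f 57 43 59
f 57 59 58
f 58 59 60
f 58 60 46
f 59 43 61
f 59 61 60
f 60 61 62
f 60 62 46
f 61 43 63
f 61 63 62
f 62 63 64
f 62 64 46
f 63 43 65
f 63 65 64
f 64 65 66
f 64 66 46
f 65 43 67
f 65 67 66
f 66 67 68
f 66 68 46
f 67 43 69
f 67 69 68
f 68 69 70
f 68 70 46
f 69 43 71
f 69 71 70
f 70 71 72
f 70 72 46
f 71 43 73
f 71 73 72
f 72 73 74
f 72 74 46
f 73 43 44
f 73 44 74
f 74 44 45
f 74 45 46



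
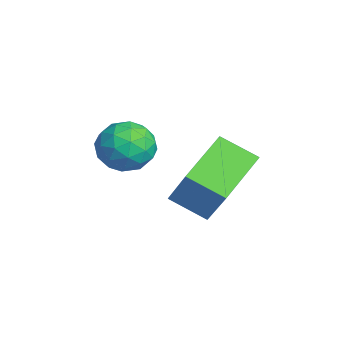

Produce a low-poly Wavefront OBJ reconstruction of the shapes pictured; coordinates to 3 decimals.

v 0.689 -1.133 -0.273
v -0.245 -0.192 0.263
v 1.159 -0.406 -0.731
v 0.225 0.535 -0.196
v 1.515 -0.955 0.856
v 0.581 -0.014 1.391
v 1.985 -0.228 0.397
v 1.051 0.713 0.933
v 1.211 -1.466 1.553
v 1.706 -1.914 1.473
v 0.534 -2.266 1.847
v 1.029 -2.714 1.767
v 1.056 -2.269 2.271
v 1.475 -1.775 2.089
v 0.765 -2.405 1.231
v 1.184 -1.911 1.049
v 1.431 -2.495 1.274
v 1.611 -2.411 1.917
v 0.629 -1.769 1.403
v 0.809 -1.685 2.046
v 1.518 -1.62 1.487
v 0.722 -2.56 1.833
v 0.738 -2.299 2.129
v 1.029 -2.562 2.082
v 1.382 -1.538 1.849
v 1.673 -1.801 1.802
v 1.291 -2.01 2.271
v 0.567 -2.379 1.518
v 0.858 -2.642 1.471
v 1.211 -1.618 1.238
v 1.502 -1.881 1.191
v 0.949 -2.17 1.049
v 1.647 -2.225 1.323
v 1.249 -2.695 1.496
v 1.094 -2.514 1.181
v 1.34 -2.223 1.074
v 1.753 -2.175 1.701
v 1.355 -2.646 1.874
v 1.371 -2.384 2.17
v 1.617 -2.093 2.063
v 1.591 -2.517 1.584
v 0.885 -1.534 1.446
v 0.487 -2.005 1.619
v 0.623 -2.087 1.257
v 0.869 -1.796 1.15
v 0.991 -1.485 1.824
v 0.593 -1.955 1.997
v 0.9 -1.957 2.246
v 1.146 -1.666 2.139
v 0.649 -1.663 1.736
f 2 4 1
f 5 2 1
f 1 4 3
f 3 5 1
f 2 8 4
f 6 2 5
f 6 8 2
f 4 8 3
f 7 5 3
f 3 8 7
f 7 6 5
f 8 6 7
f 9 46 25
f 46 20 49
f 25 49 14
f 46 49 25
f 9 25 21
f 25 14 26
f 21 26 10
f 25 26 21
f 9 21 30
f 21 10 31
f 30 31 16
f 21 31 30
f 9 30 42
f 30 16 45
f 42 45 19
f 30 45 42
f 9 42 46
f 42 19 50
f 46 50 20
f 42 50 46
f 10 26 37
f 26 14 40
f 37 40 18
f 26 40 37
f 14 49 27
f 49 20 48
f 27 48 13
f 49 48 27
f 20 50 47
f 50 19 43
f 47 43 11
f 50 43 47
f 19 45 44
f 45 16 32
f 44 32 15
f 45 32 44
f 16 31 36
f 31 10 33
f 36 33 17
f 31 33 36
f 12 38 24
f 38 18 39
f 24 39 13
f 38 39 24
f 12 24 22
f 24 13 23
f 22 23 11
f 24 23 22
f 12 22 29
f 22 11 28
f 29 28 15
f 22 28 29
f 12 29 34
f 29 15 35
f 34 35 17
f 29 35 34
f 12 34 38
f 34 17 41
f 38 41 18
f 34 41 38
f 13 39 27
f 39 18 40
f 27 40 14
f 39 40 27
f 11 23 47
f 23 13 48
f 47 48 20
f 23 48 47
f 15 28 44
f 28 11 43
f 44 43 19
f 28 43 44
f 17 35 36
f 35 15 32
f 36 32 16
f 35 32 36
f 18 41 37
f 41 17 33
f 37 33 10
f 41 33 37

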